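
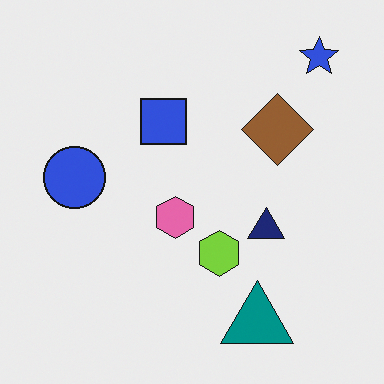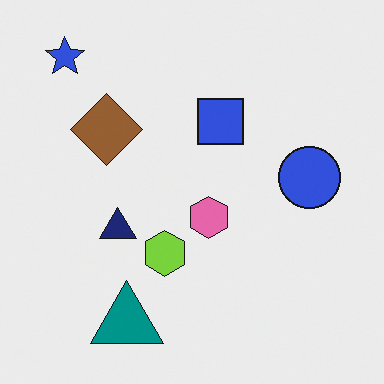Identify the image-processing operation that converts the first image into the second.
This is the original image flipped horizontally (left ↔ right).

The blue star is in the top-right of the first image and the top-left of the second — shapes on opposite sides of the vertical midline have swapped in a mirror flip.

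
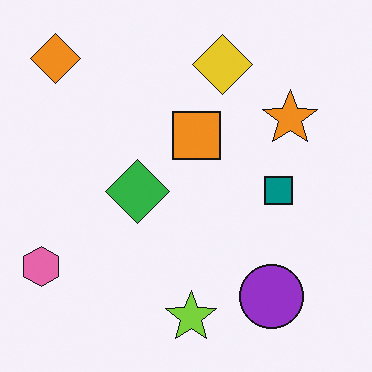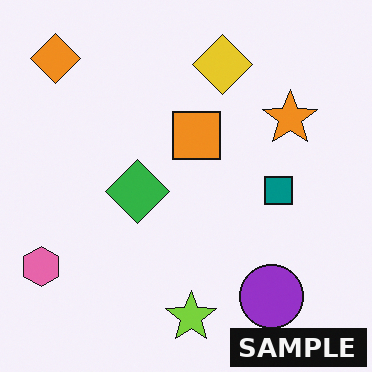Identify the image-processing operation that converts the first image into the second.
This is the original image watermarked with the text "SAMPLE" in the lower-right corner.

A dark label reading "SAMPLE" appears in the lower-right corner.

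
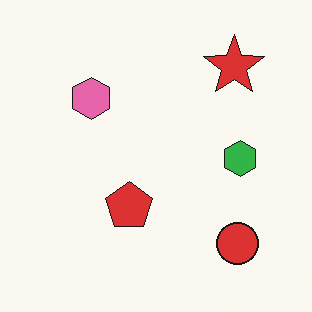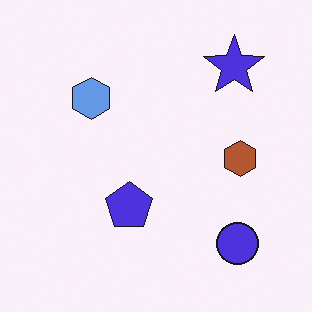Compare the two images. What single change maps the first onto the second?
The image was hue-shifted through roughly half the color wheel.

Every shape's color has rotated by the same amount around the hue wheel — a uniform hue shift.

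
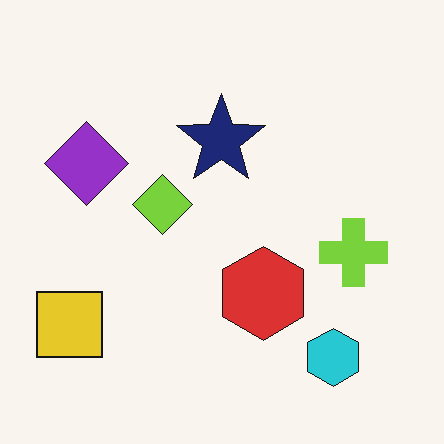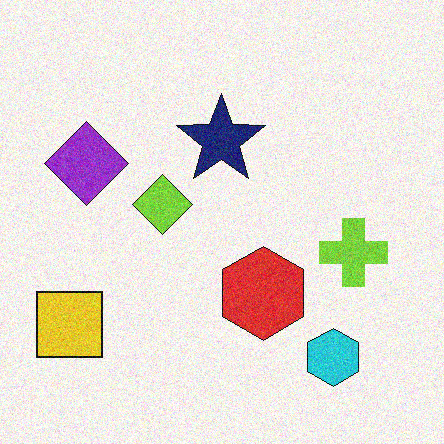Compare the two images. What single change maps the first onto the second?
The transformation is: degraded with moderate additive noise.

Random speckle covers the whole image, including the flat background.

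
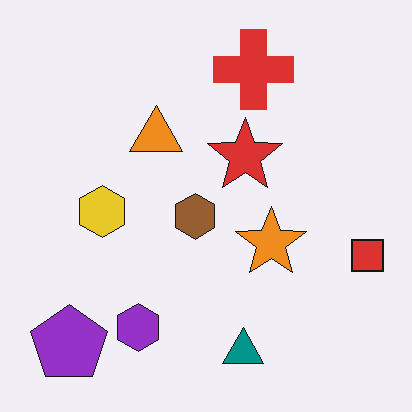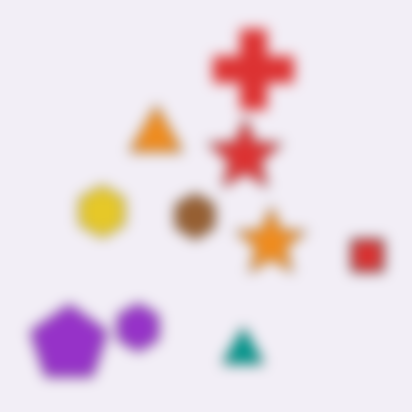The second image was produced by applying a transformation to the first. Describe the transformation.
The transformation is: strongly gaussian-blurred.

Shape edges and outlines are uniformly softened across the whole image.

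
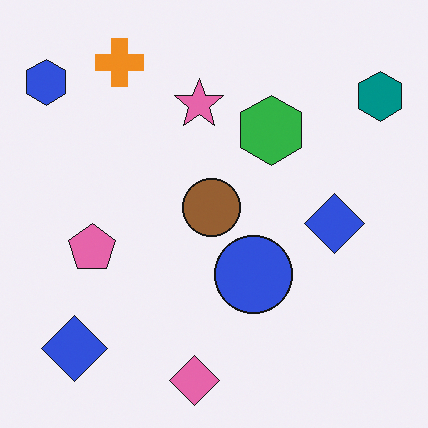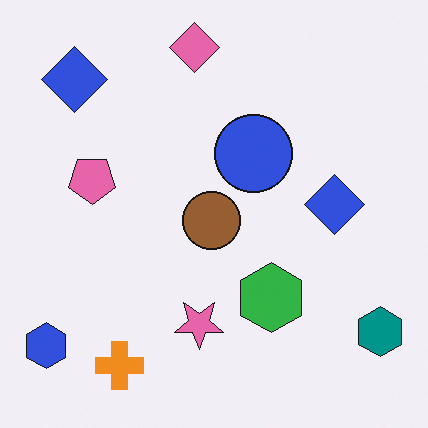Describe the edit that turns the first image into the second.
The transformation is: flipped vertically (top ↔ bottom).

The pink diamond is in the bottom of the first image and the top of the second — shapes on opposite sides of the horizontal midline have swapped in a mirror flip.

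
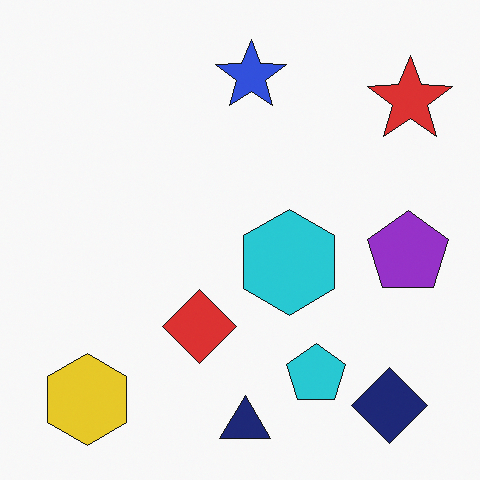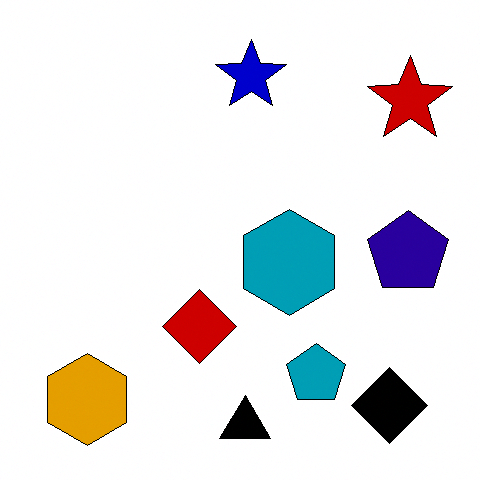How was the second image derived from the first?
The transformation is: boosted in contrast.

Tones are pushed away from mid-grey across the whole image — a global contrast change.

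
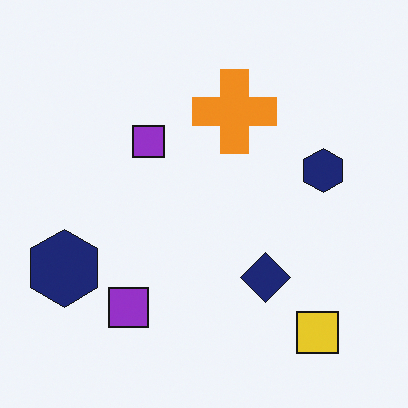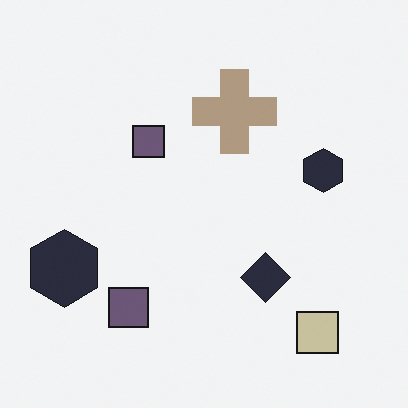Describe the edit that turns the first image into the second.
The second image is the first made much more muted (saturation change).

All colors are more muted and greyish — a global saturation change.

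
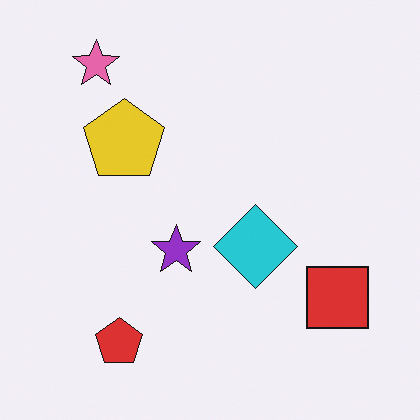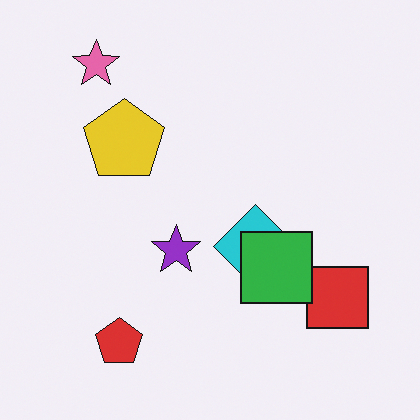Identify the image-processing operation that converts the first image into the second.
This is the original image overlaid with an additional green square.

A green square appears in the second image that is absent from the first.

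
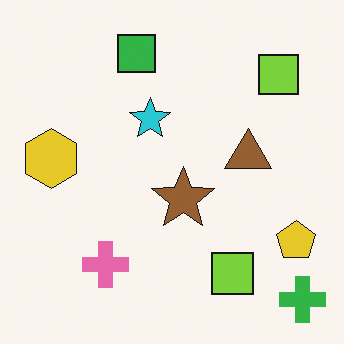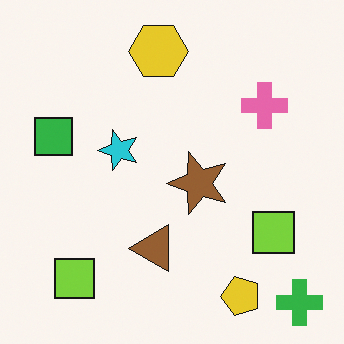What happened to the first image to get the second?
The transformation is: transposed (reflected across the top-left ↔ bottom-right diagonal).

Shapes have swapped their row and column positions — what was in the top-right is now in the bottom-left — a diagonal reflection.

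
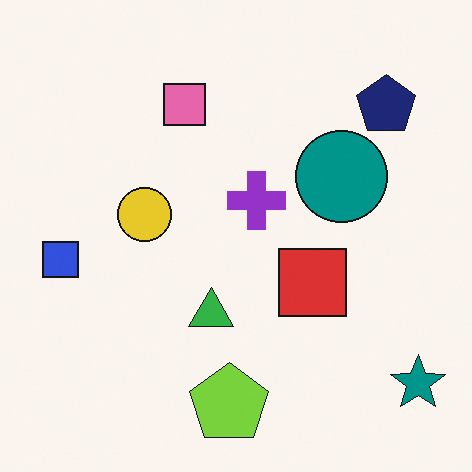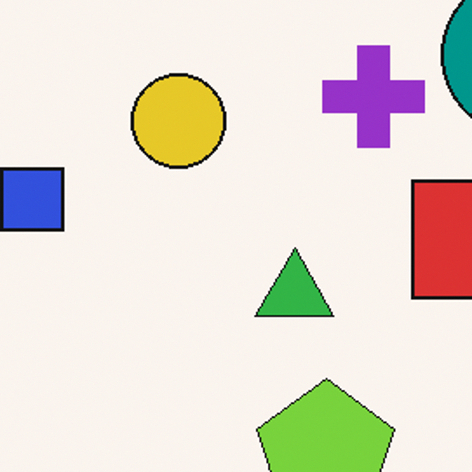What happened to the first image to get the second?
The second image is the first cropped to a noticeably smaller region and rescaled.

The visible shapes are larger and the field of view is narrower; shapes near the original edges may be partly or wholly outside the frame — a crop-and-rescale.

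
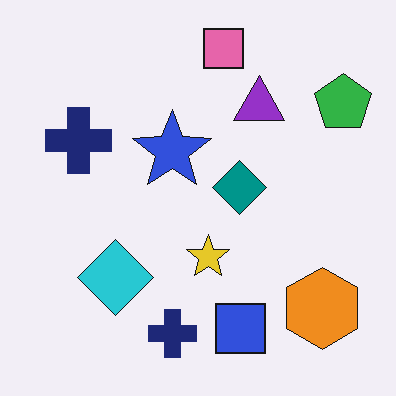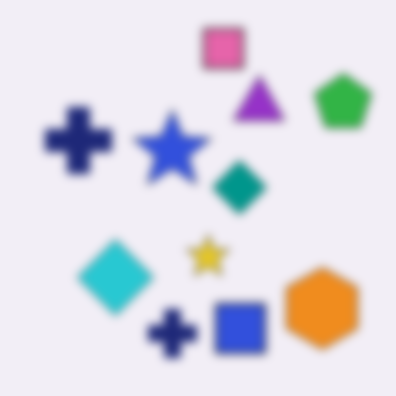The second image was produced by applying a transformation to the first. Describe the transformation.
This is the original image moderately blurred.

Shape edges and outlines are uniformly softened across the whole image.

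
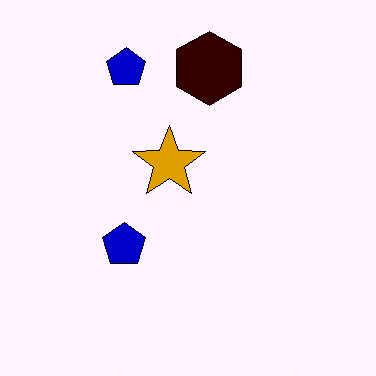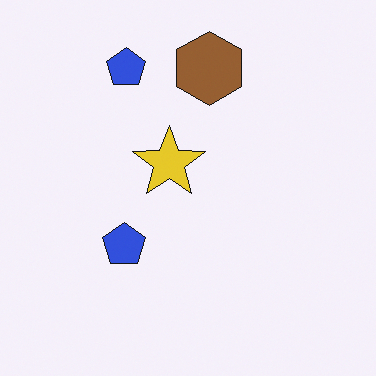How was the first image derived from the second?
This is the original image boosted in contrast.

Tones are pushed away from mid-grey across the whole image — a global contrast change.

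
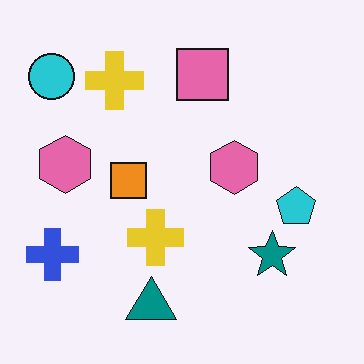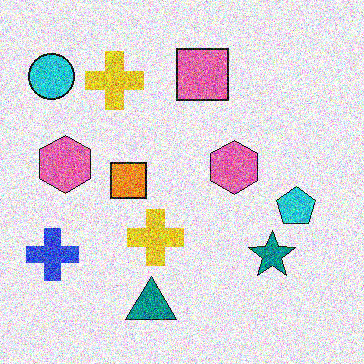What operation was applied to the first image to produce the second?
The transformation is: degraded with heavy additive noise.

Random speckle covers the whole image, including the flat background.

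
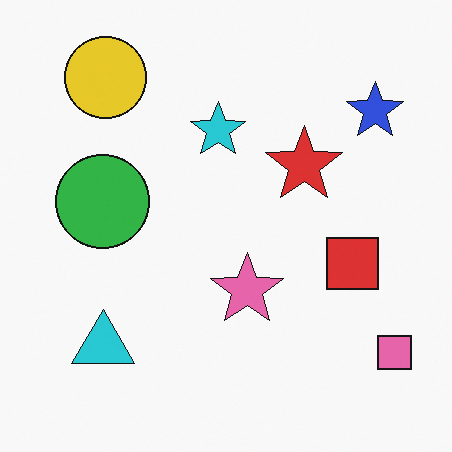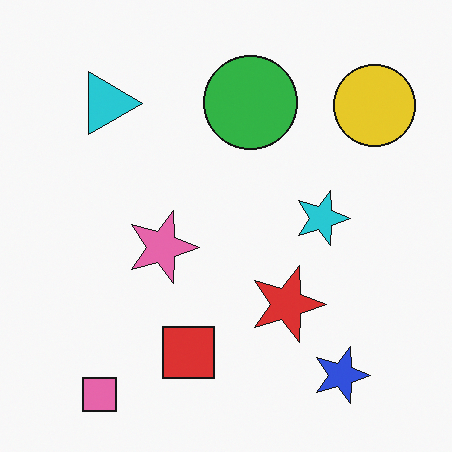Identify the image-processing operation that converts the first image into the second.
This is the original image rotated 90° clockwise.

The pink square sits in the bottom-right of the first image and the bottom-left of the second — consistent with a whole-image 90° clockwise rotation.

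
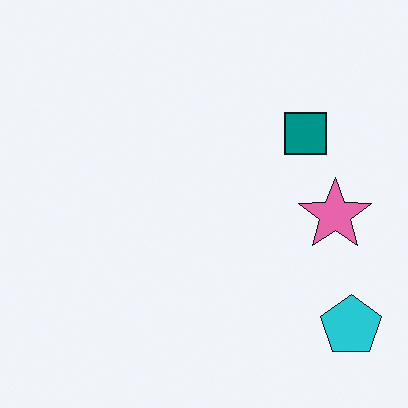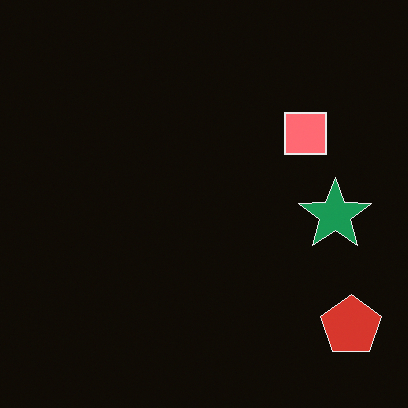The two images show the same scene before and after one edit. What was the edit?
The image was color-inverted (negative).

The light background has become dark and every shape's color is its complement — a photographic negative.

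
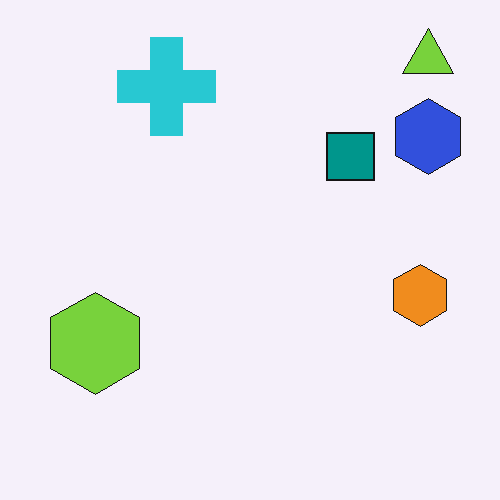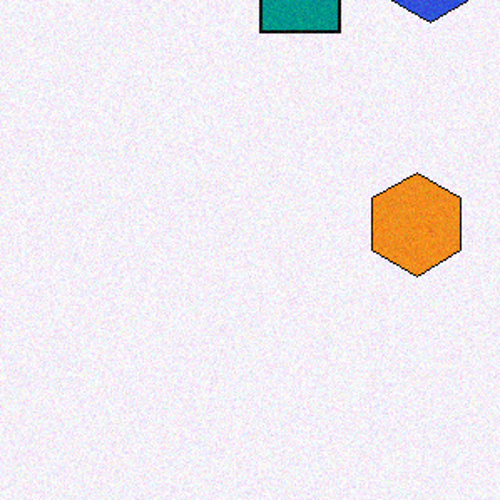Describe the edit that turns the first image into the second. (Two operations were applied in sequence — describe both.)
Degraded with a light layer of grain, then cropped to a noticeably smaller region and rescaled.

Random speckle covers the whole image, including the flat background. The visible shapes are larger and the field of view is narrower; shapes near the original edges may be partly or wholly outside the frame — a crop-and-rescale.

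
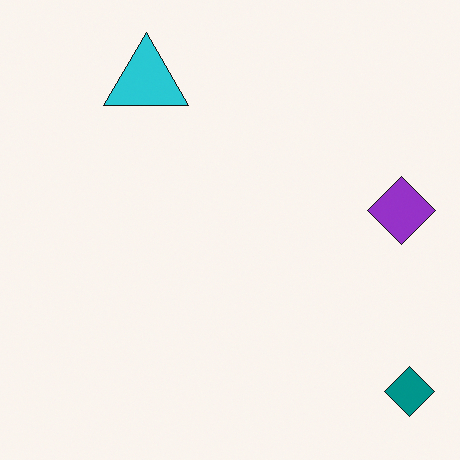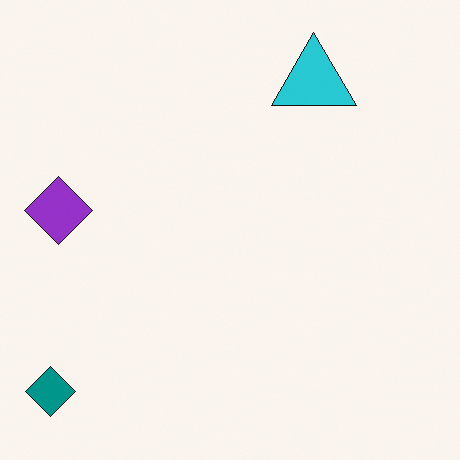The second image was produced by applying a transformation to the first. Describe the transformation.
This is the original image flipped horizontally (left ↔ right).

The teal diamond is in the bottom-right of the first image and the bottom-left of the second — shapes on opposite sides of the vertical midline have swapped in a mirror flip.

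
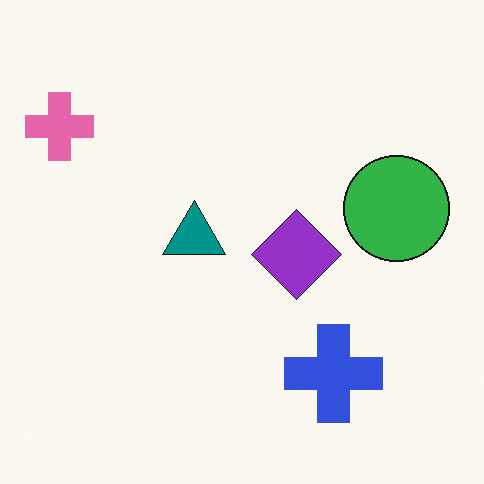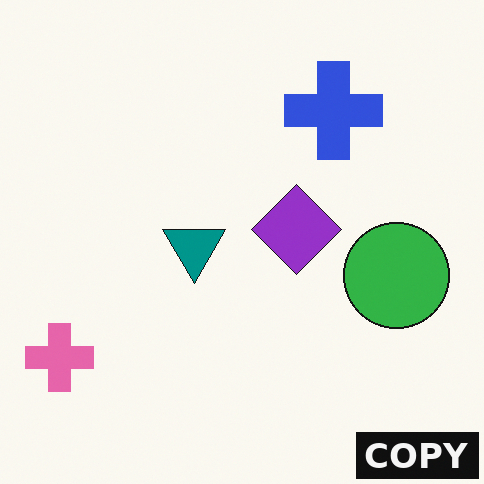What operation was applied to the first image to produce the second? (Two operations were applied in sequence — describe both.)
The second image is the first flipped vertically (top ↔ bottom), then watermarked with the text "COPY" in the lower-right corner.

The blue cross is in the bottom-right of the first image and the top-right of the second — shapes on opposite sides of the horizontal midline have swapped in a mirror flip. A dark label reading "COPY" appears in the lower-right corner.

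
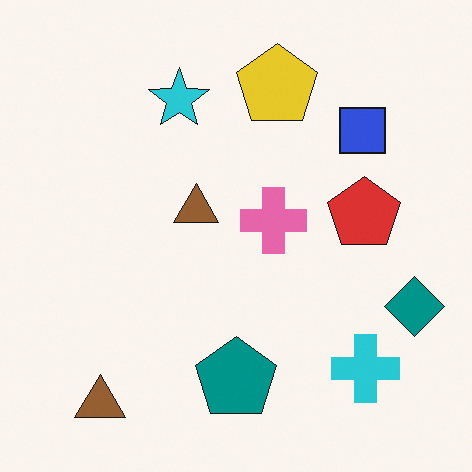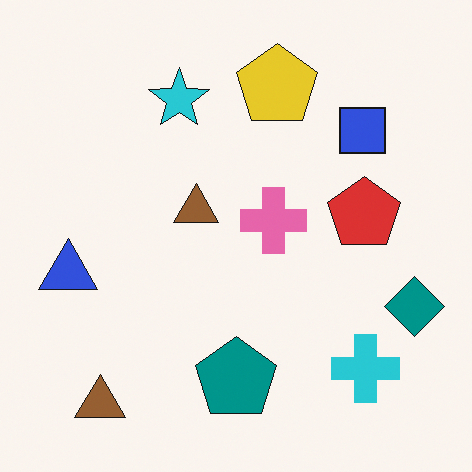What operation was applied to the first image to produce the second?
The second image is the first overlaid with an additional blue triangle.

A blue triangle appears in the second image that is absent from the first.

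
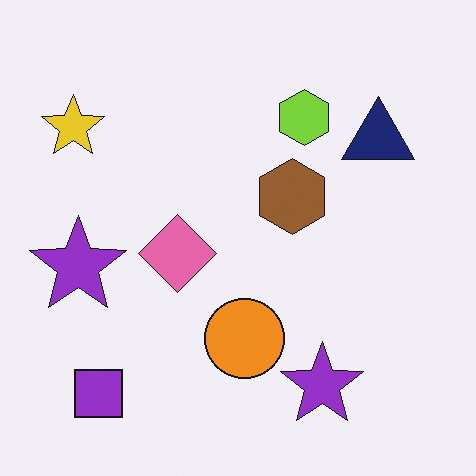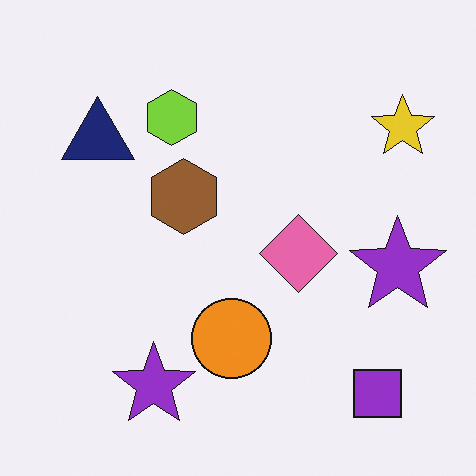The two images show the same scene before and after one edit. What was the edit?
The second image is the first flipped horizontally (left ↔ right).

The yellow star is in the top-left of the first image and the top-right of the second — shapes on opposite sides of the vertical midline have swapped in a mirror flip.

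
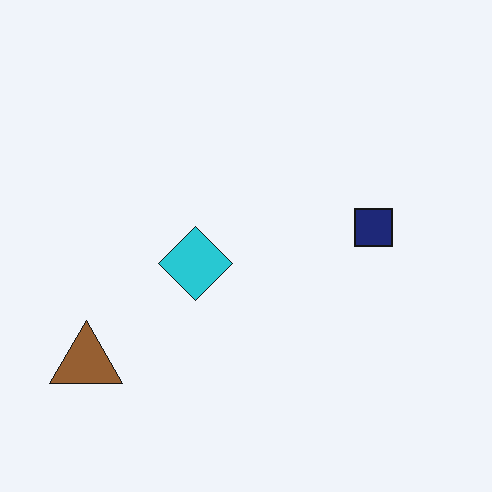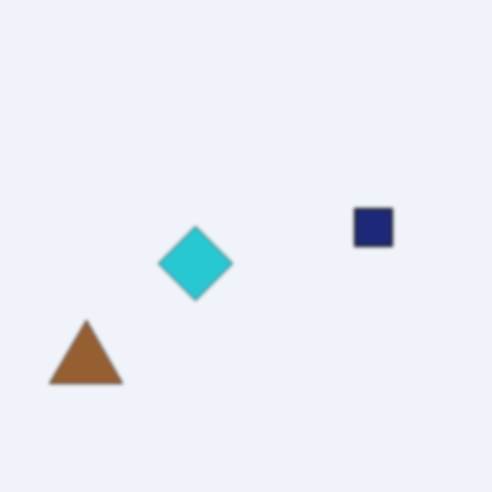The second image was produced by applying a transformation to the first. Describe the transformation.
This is the original image given a subtle gaussian blur.

Shape edges and outlines are uniformly softened across the whole image.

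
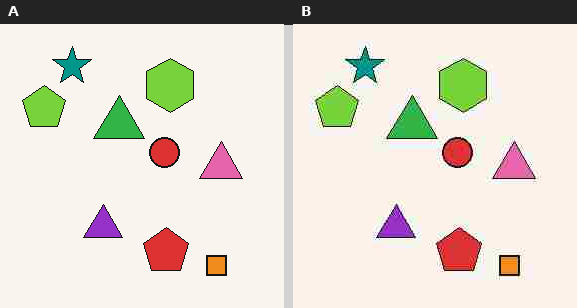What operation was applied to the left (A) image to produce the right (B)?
It was heavily JPEG-compressed with obvious blocking artifacts.

Blocky 8×8 compression artifacts appear around shape edges and the flat background shows ringing — characteristic JPEG degradation.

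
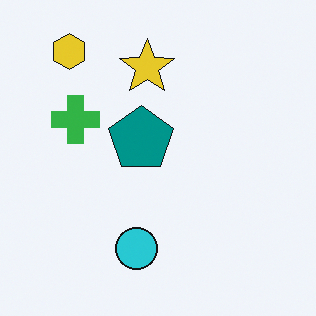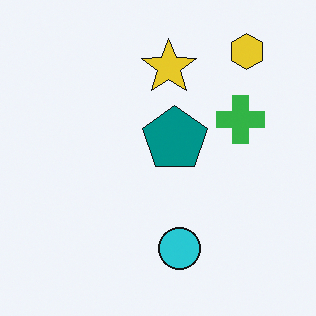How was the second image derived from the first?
It was flipped horizontally (left ↔ right).

The yellow hexagon is in the top-left of the first image and the top-right of the second — shapes on opposite sides of the vertical midline have swapped in a mirror flip.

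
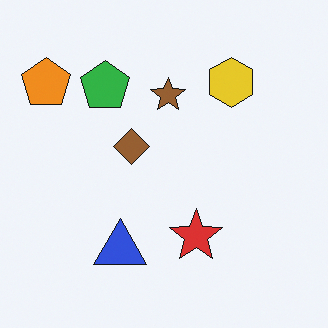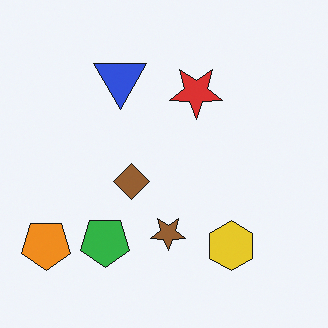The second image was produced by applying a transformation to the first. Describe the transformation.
Flipped vertically (top ↔ bottom).

The blue triangle is in the bottom of the first image and the top of the second — shapes on opposite sides of the horizontal midline have swapped in a mirror flip.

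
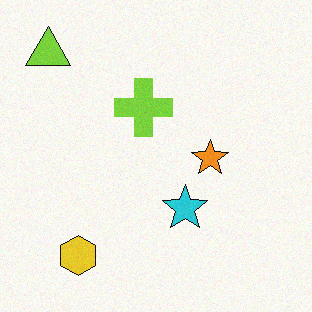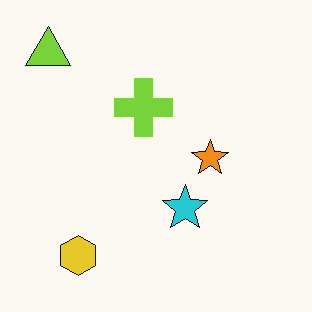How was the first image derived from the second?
The transformation is: degraded with a light layer of grain.

Random speckle covers the whole image, including the flat background.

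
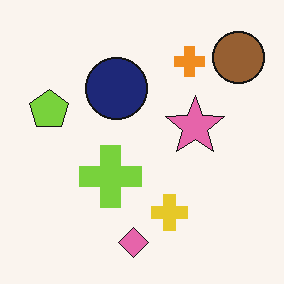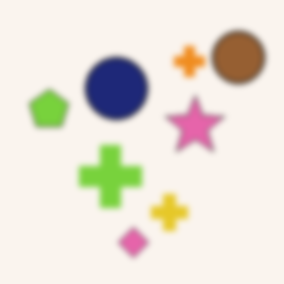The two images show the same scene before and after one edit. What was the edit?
This is the original image moderately blurred.

Shape edges and outlines are uniformly softened across the whole image.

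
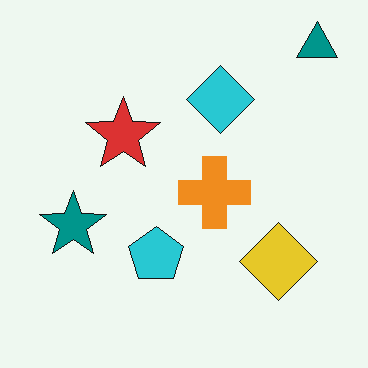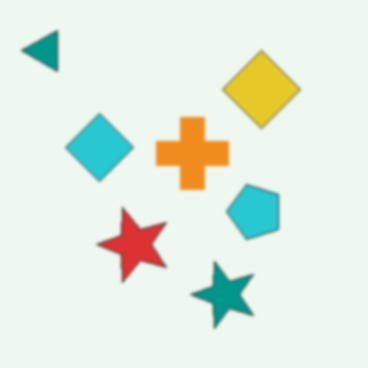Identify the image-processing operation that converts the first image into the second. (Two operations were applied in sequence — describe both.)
The second image is the first rotated 90° counter-clockwise, then lightly blurred.

The teal triangle sits in the top-right of the first image and the top-left of the second — consistent with a whole-image 90° counter-clockwise rotation. Shape edges and outlines are uniformly softened across the whole image.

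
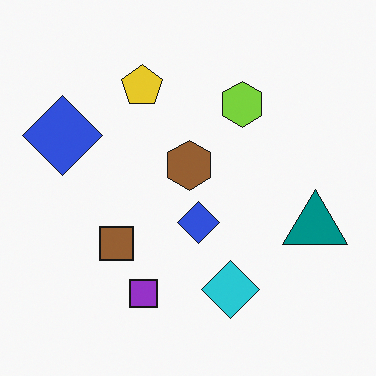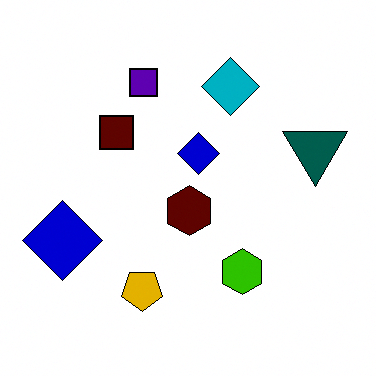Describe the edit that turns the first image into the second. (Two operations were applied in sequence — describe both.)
The image was flipped vertically (top ↔ bottom), then given much higher contrast.

The purple square is in the bottom of the first image and the top of the second — shapes on opposite sides of the horizontal midline have swapped in a mirror flip. Tones are pushed away from mid-grey across the whole image — a global contrast change.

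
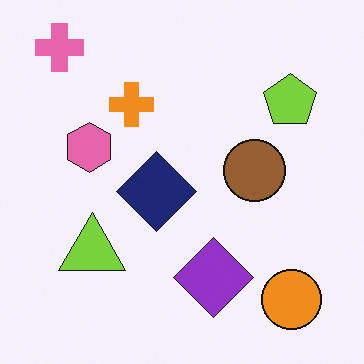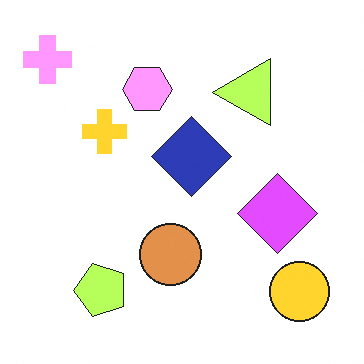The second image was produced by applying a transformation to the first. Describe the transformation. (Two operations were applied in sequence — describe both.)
The image was brightened a lot, then transposed (reflected across the top-left ↔ bottom-right diagonal).

Every pixel — background and shapes alike — is uniformly brightened. Shapes have swapped their row and column positions — what was in the top-right is now in the bottom-left — a diagonal reflection.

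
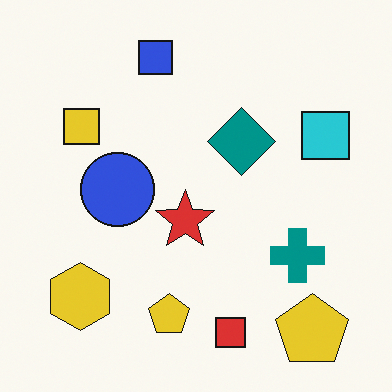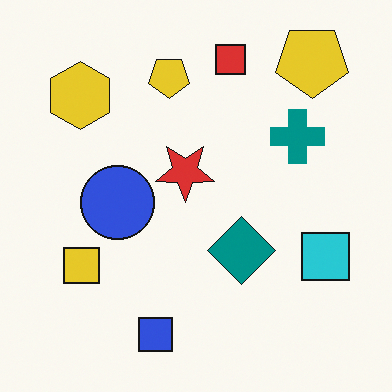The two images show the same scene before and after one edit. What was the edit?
The image was flipped vertically (top ↔ bottom).

The blue square is in the top of the first image and the bottom of the second — shapes on opposite sides of the horizontal midline have swapped in a mirror flip.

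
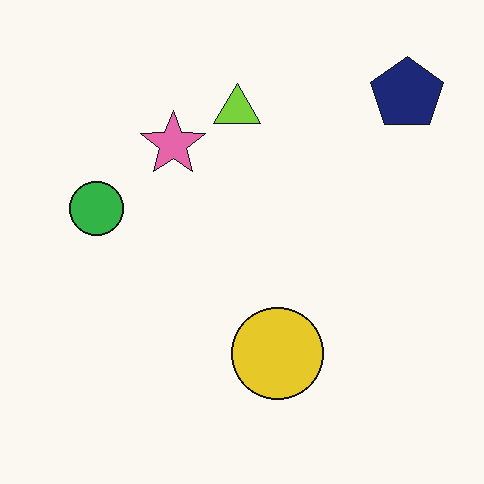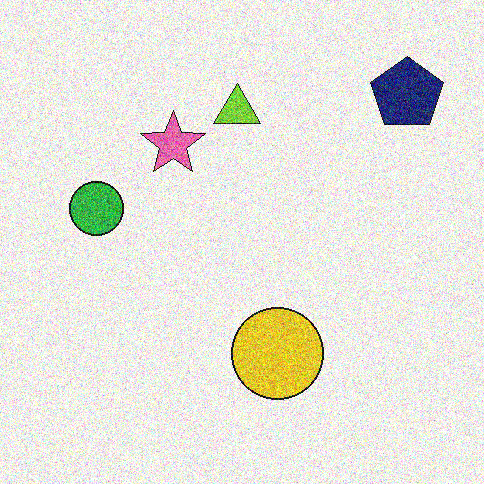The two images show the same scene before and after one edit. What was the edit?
Degraded with a thick layer of grain.

Random speckle covers the whole image, including the flat background.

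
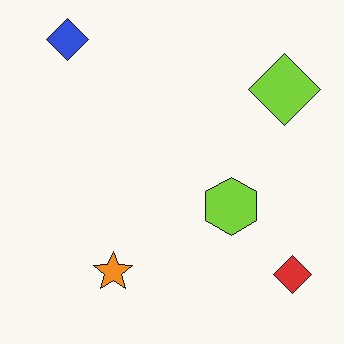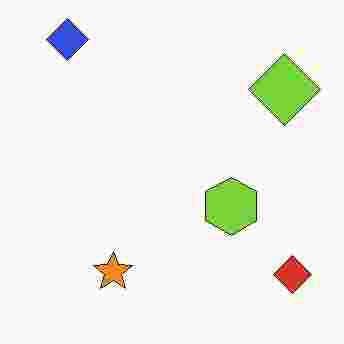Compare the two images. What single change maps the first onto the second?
The second image is the first degraded with heavy JPEG compression.

Blocky 8×8 compression artifacts appear around shape edges and the flat background shows ringing — characteristic JPEG degradation.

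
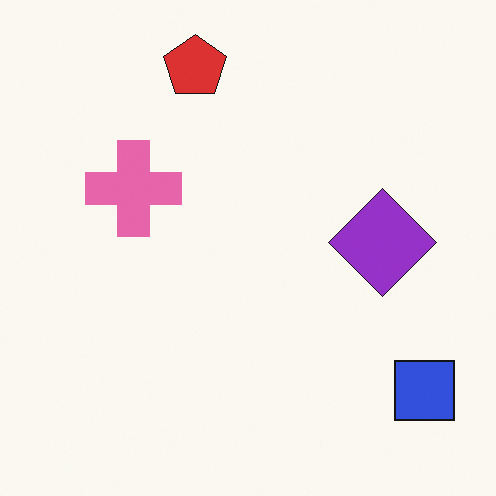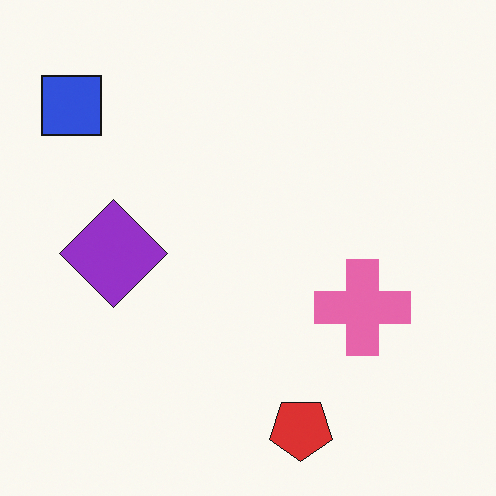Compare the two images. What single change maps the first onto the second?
The transformation is: rotated 180°.

The blue square sits in the bottom-right of the first image and the top-left of the second — consistent with a whole-image 180° rotation.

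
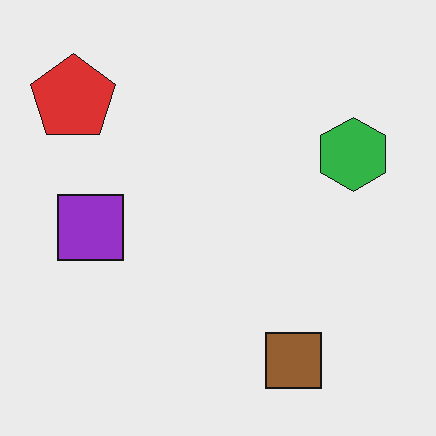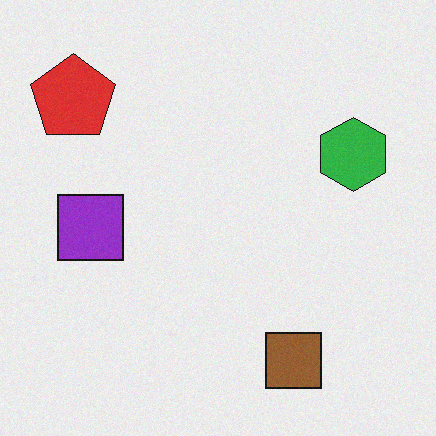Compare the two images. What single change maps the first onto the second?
The second image is the first degraded with light additive noise.

Random speckle covers the whole image, including the flat background.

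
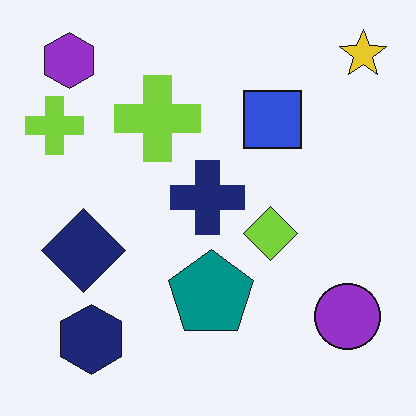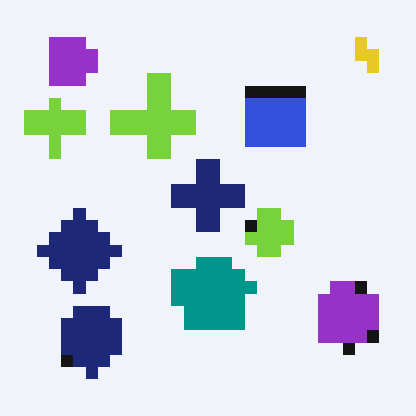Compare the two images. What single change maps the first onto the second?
The second image is the first heavily pixelated into large blocks.

Shapes are reduced to large square blocks; fine edges and outlines are lost — a downscale-then-upscale (mosaic) effect.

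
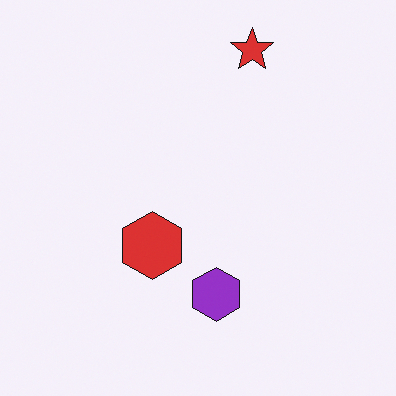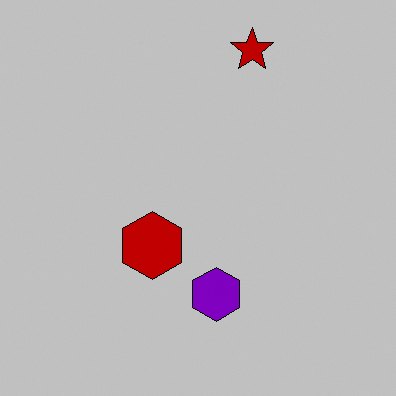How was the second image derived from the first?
The image was aggressively posterized.

Each flat color has snapped to a coarser quantized level — most visibly, the near-white background has dropped to a flat grey.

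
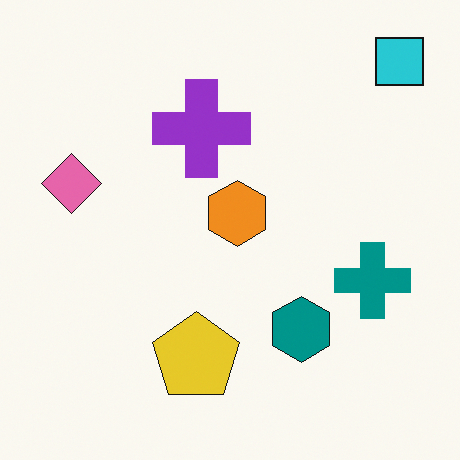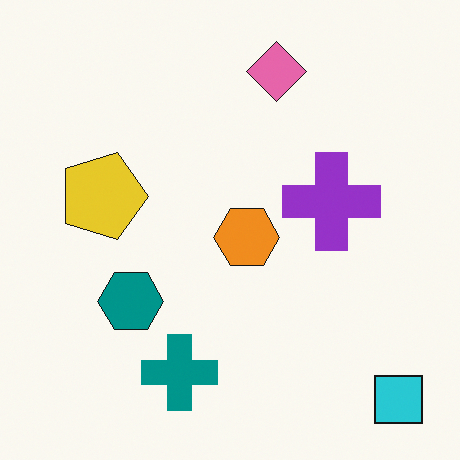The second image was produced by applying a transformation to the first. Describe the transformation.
The image was rotated 90° clockwise.

The cyan square sits in the top-right of the first image and the bottom-right of the second — consistent with a whole-image 90° clockwise rotation.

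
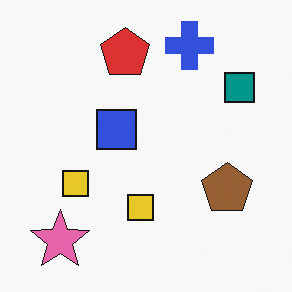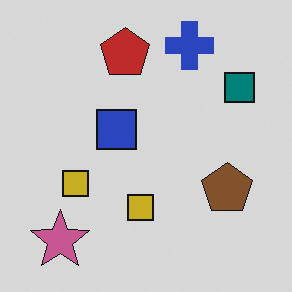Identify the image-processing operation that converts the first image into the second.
The second image is the first slightly darkened.

Every pixel — background and shapes alike — is uniformly darkened.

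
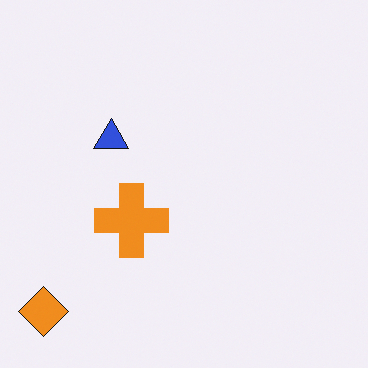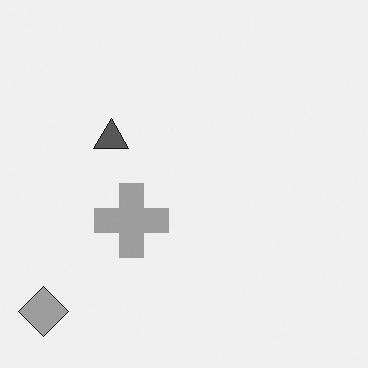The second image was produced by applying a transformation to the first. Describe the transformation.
The image was converted to grayscale.

All color is removed — every shape is now a shade of grey.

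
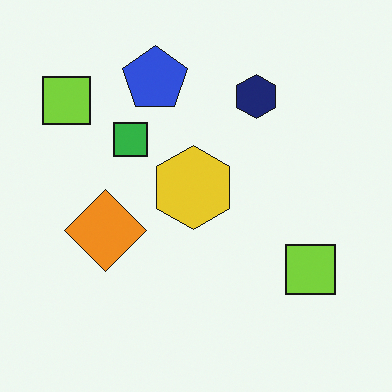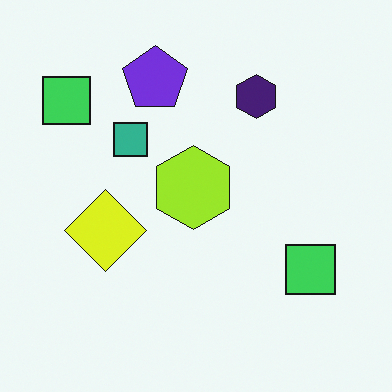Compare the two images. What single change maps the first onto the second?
The transformation is: hue-shifted by a small amount.

Every shape's color has rotated by the same amount around the hue wheel — a uniform hue shift.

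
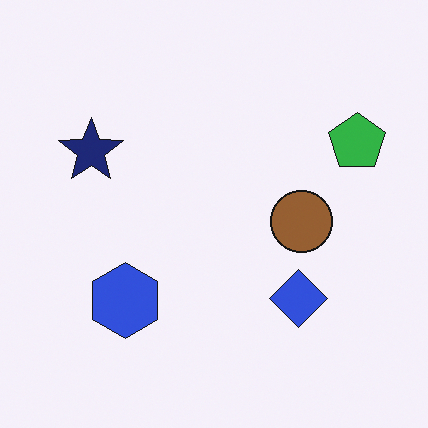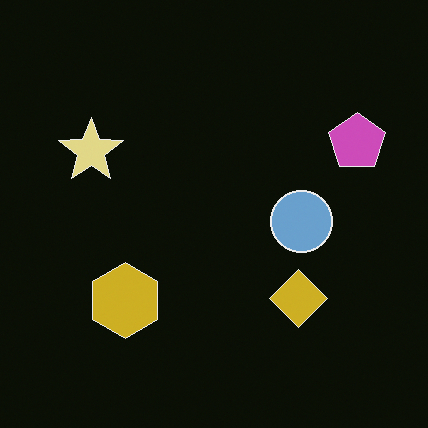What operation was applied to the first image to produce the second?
The transformation is: color-inverted (negative).

The light background has become dark and every shape's color is its complement — a photographic negative.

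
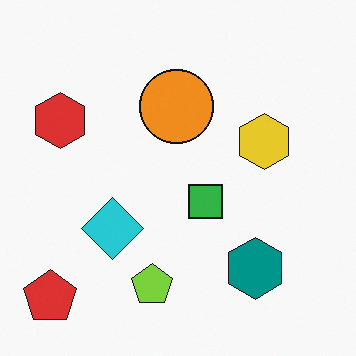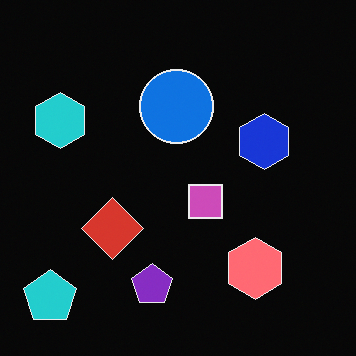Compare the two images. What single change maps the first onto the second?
The transformation is: color-inverted (negative).

The light background has become dark and every shape's color is its complement — a photographic negative.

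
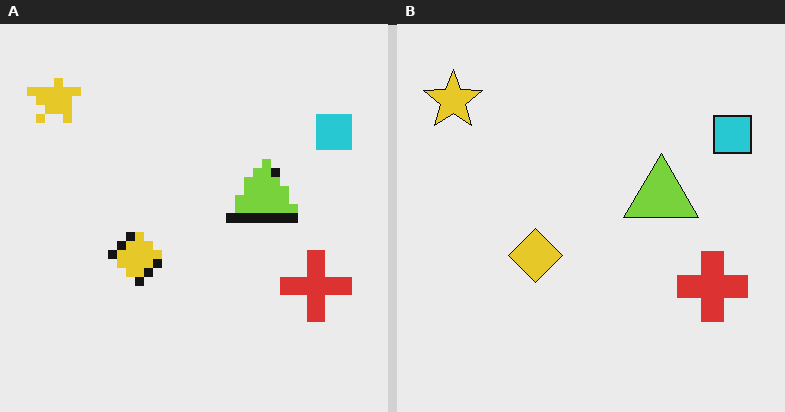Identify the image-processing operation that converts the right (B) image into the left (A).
The transformation is: heavily pixelated into large blocks.

Shapes are reduced to large square blocks; fine edges and outlines are lost — a downscale-then-upscale (mosaic) effect.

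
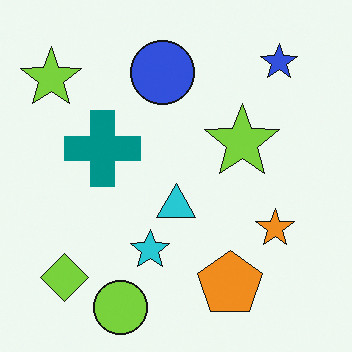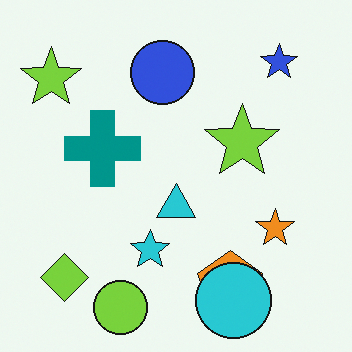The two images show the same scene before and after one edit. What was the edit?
This is the original image overlaid with an additional cyan circle.

A cyan circle appears in the second image that is absent from the first.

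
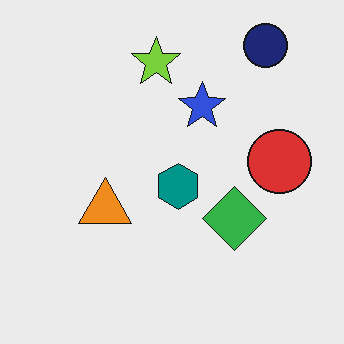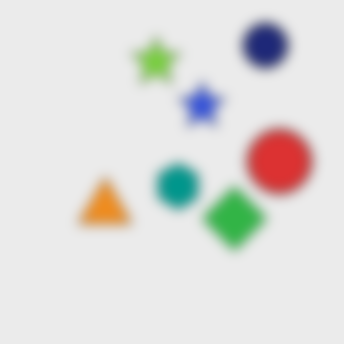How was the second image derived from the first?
This is the original image strongly gaussian-blurred.

Shape edges and outlines are uniformly softened across the whole image.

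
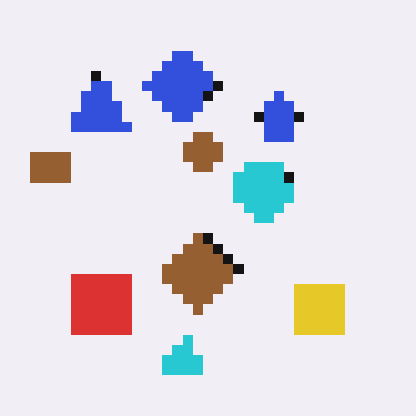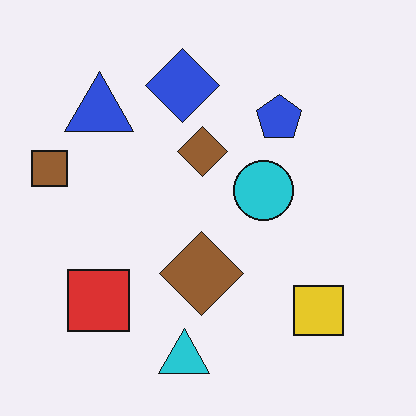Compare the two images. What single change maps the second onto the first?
The image was coarsely pixelated.

Shapes are reduced to large square blocks; fine edges and outlines are lost — a downscale-then-upscale (mosaic) effect.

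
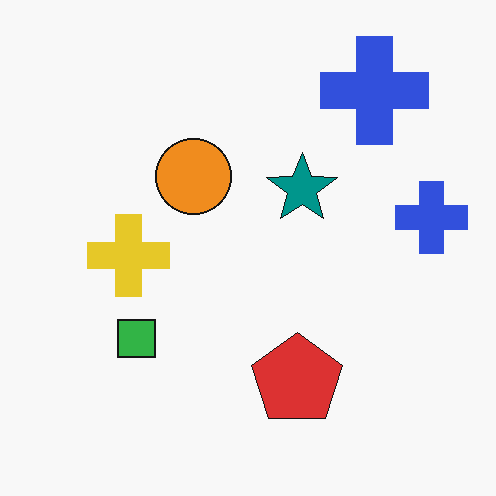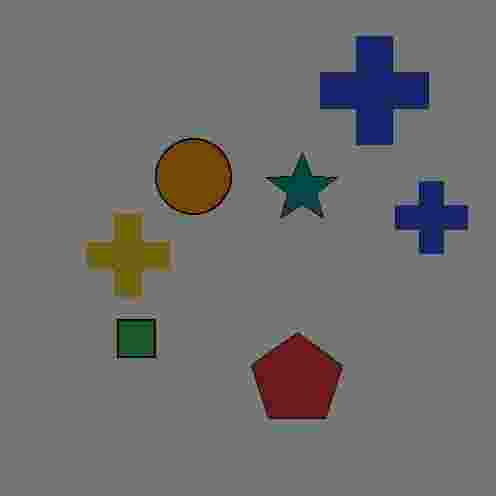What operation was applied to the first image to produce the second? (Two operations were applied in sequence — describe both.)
The transformation is: substantially darkened, then heavily JPEG-compressed with obvious blocking artifacts.

Every pixel — background and shapes alike — is uniformly darkened. Blocky 8×8 compression artifacts appear around shape edges and the flat background shows ringing — characteristic JPEG degradation.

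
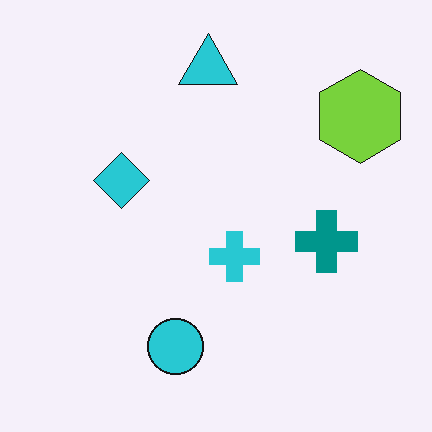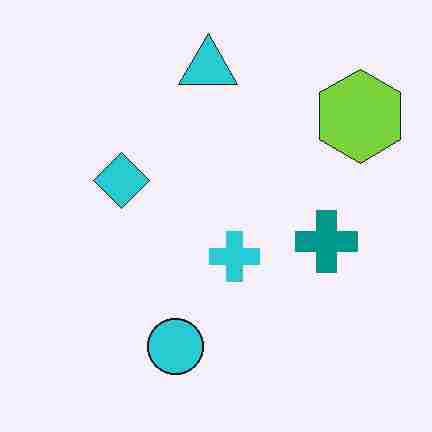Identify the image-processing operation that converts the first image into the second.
It was heavily JPEG-compressed with obvious blocking artifacts.

Blocky 8×8 compression artifacts appear around shape edges and the flat background shows ringing — characteristic JPEG degradation.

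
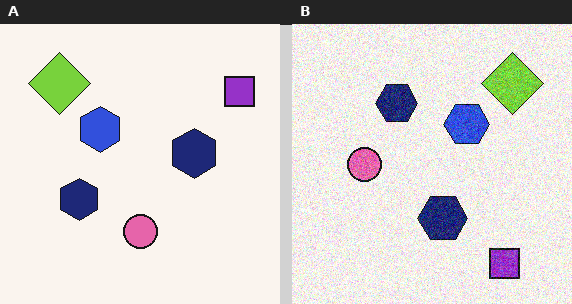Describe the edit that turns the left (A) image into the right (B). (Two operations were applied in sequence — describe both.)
Rotated 90° clockwise, then degraded with visible gaussian noise.

The purple square sits in the top-right of the left (A) image and the bottom-right of the right (B) — consistent with a whole-image 90° clockwise rotation. Random speckle covers the whole image, including the flat background.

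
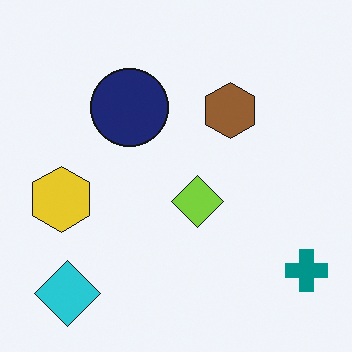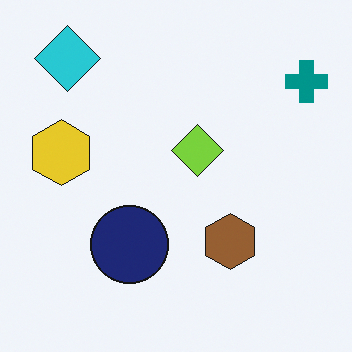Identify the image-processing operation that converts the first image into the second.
It was flipped vertically (top ↔ bottom).

The cyan diamond is in the bottom-left of the first image and the top-left of the second — shapes on opposite sides of the horizontal midline have swapped in a mirror flip.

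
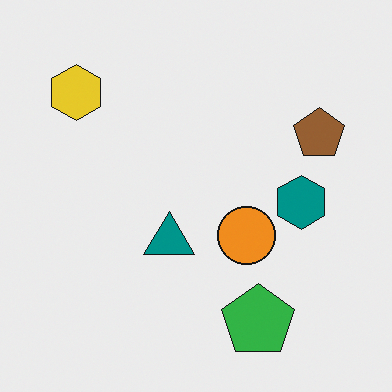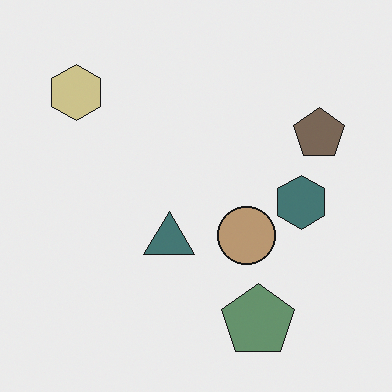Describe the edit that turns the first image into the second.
The image was made much more muted (saturation change).

All colors are more muted and greyish — a global saturation change.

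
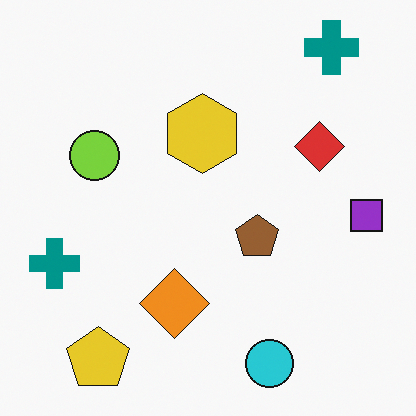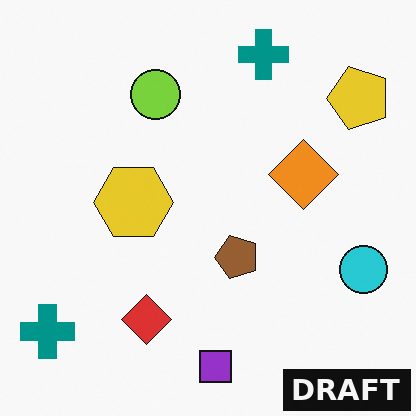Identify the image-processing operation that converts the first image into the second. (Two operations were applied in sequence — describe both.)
The image was transposed (reflected across the top-left ↔ bottom-right diagonal), then watermarked with the text "DRAFT" in the lower-right corner.

Shapes have swapped their row and column positions — what was in the top-right is now in the bottom-left — a diagonal reflection. A dark label reading "DRAFT" appears in the lower-right corner.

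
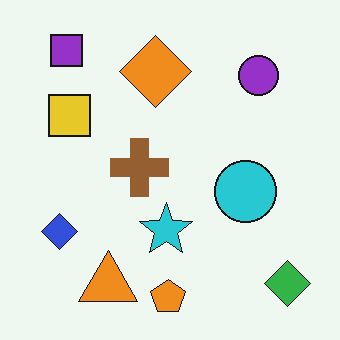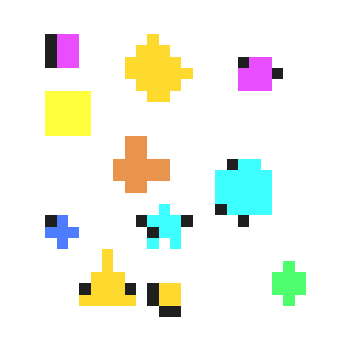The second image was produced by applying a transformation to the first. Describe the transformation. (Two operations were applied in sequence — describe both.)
The transformation is: brightened a lot, then heavily pixelated into large blocks.

Every pixel — background and shapes alike — is uniformly brightened. Shapes are reduced to large square blocks; fine edges and outlines are lost — a downscale-then-upscale (mosaic) effect.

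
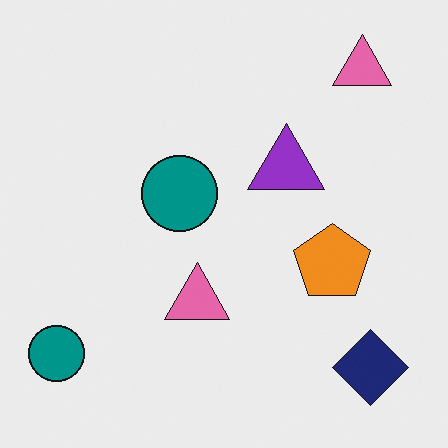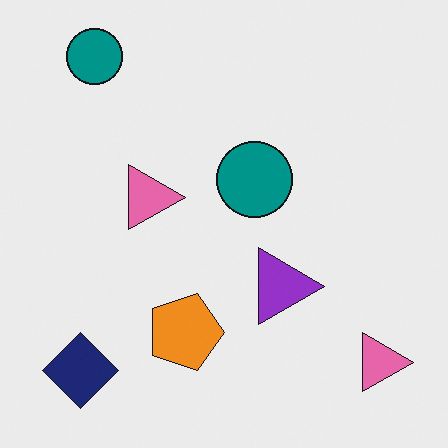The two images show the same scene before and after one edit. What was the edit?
The transformation is: rotated 90° clockwise.

The navy diamond sits in the bottom-right of the first image and the bottom-left of the second — consistent with a whole-image 90° clockwise rotation.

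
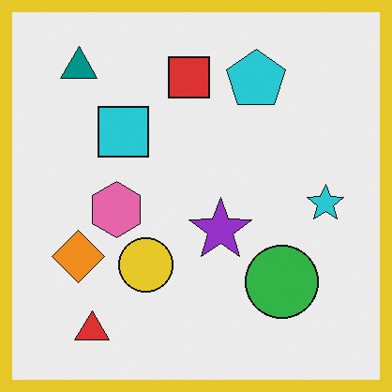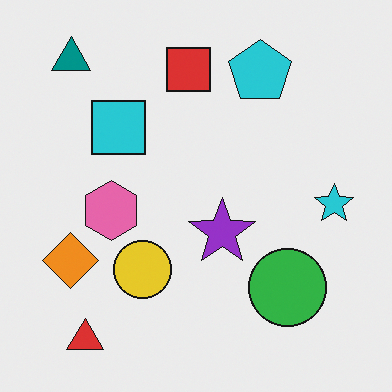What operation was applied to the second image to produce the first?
It was framed with a yellow border.

A solid yellow frame runs around the edge of the first image, with the content slightly shrunk inside it.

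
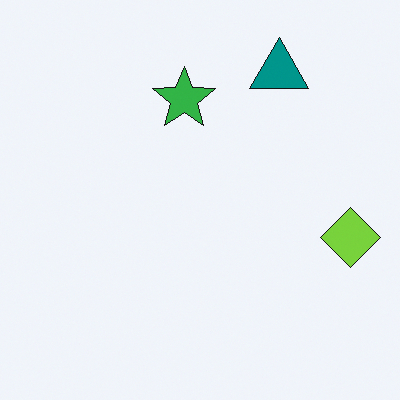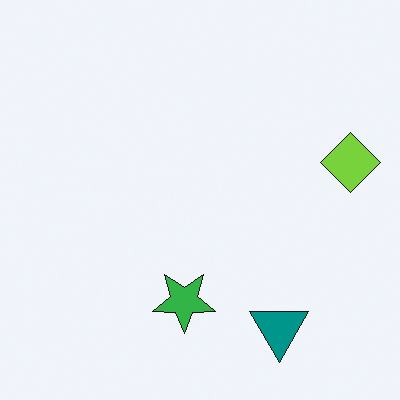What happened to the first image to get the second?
Flipped vertically (top ↔ bottom).

The teal triangle is in the top-right of the first image and the bottom-right of the second — shapes on opposite sides of the horizontal midline have swapped in a mirror flip.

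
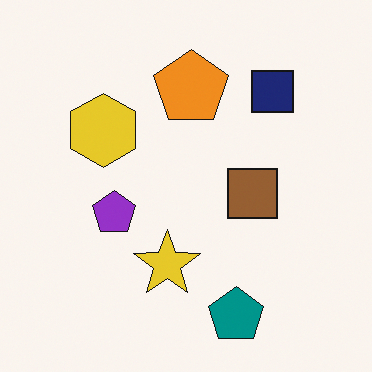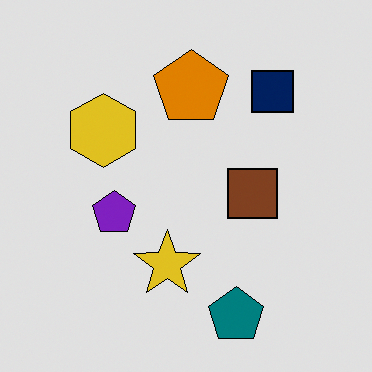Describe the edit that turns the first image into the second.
The transformation is: posterized to a reduced palette.

Each flat color has snapped to a coarser quantized level — most visibly, the near-white background has dropped to a flat grey.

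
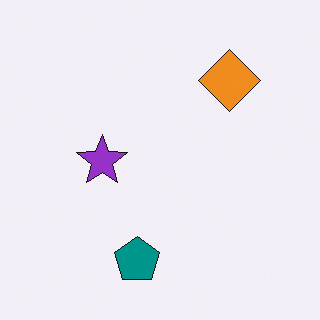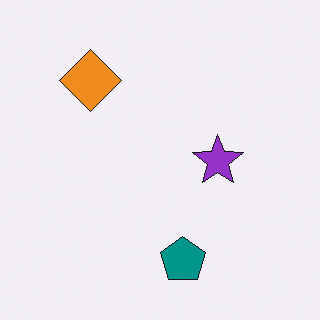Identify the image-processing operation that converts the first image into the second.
The transformation is: flipped horizontally (left ↔ right).

The orange diamond is in the top-right of the first image and the top-left of the second — shapes on opposite sides of the vertical midline have swapped in a mirror flip.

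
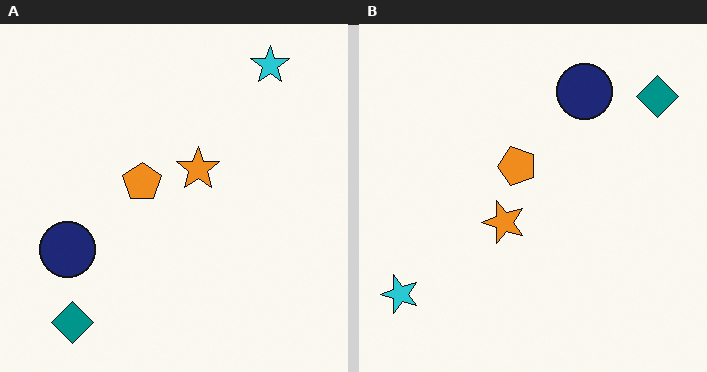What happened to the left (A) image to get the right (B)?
The transformation is: transposed (reflected across the top-left ↔ bottom-right diagonal).

Shapes have swapped their row and column positions — what was in the top-right is now in the bottom-left — a diagonal reflection.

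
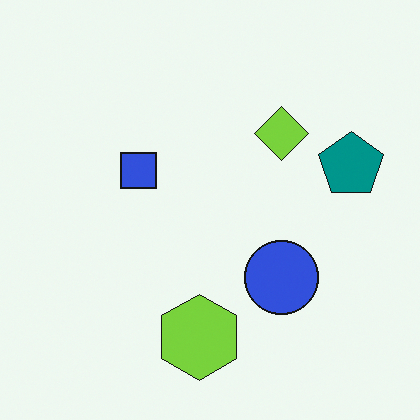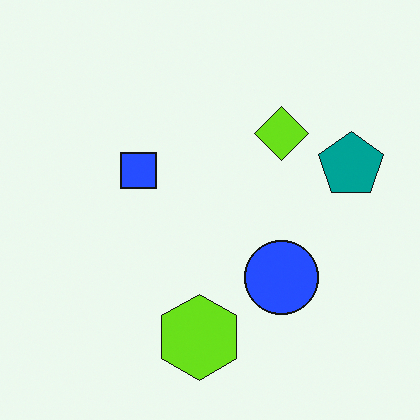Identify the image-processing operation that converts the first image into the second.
It was slightly oversaturated.

All colors are more vivid — a global saturation change.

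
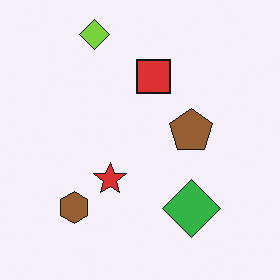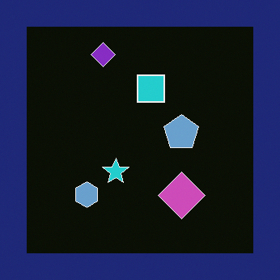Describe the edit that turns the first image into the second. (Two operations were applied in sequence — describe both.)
It was color-inverted (negative), then framed with a navy border.

The light background has become dark and every shape's color is its complement — a photographic negative. A solid navy frame runs around the edge of the second image, with the content slightly shrunk inside it.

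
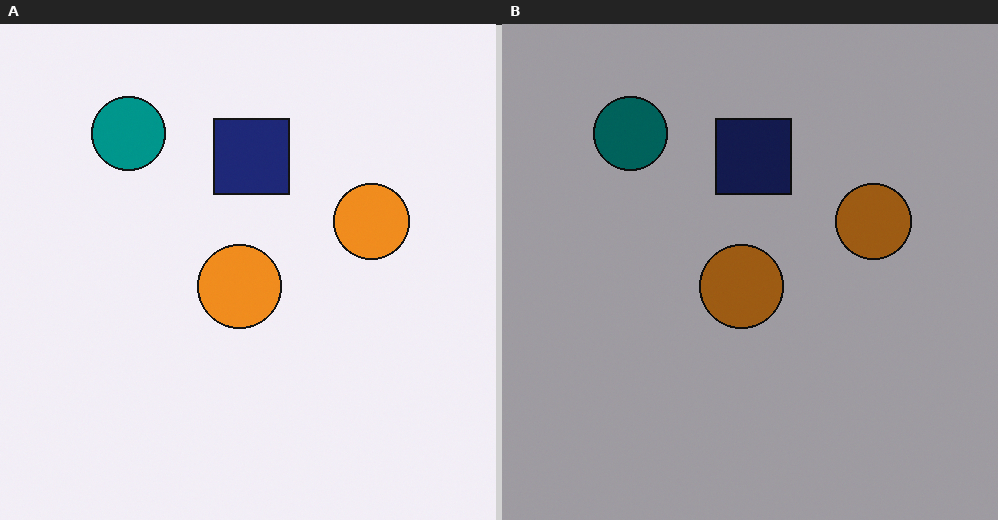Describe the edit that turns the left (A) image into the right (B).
The transformation is: darkened a lot.

Every pixel — background and shapes alike — is uniformly darkened.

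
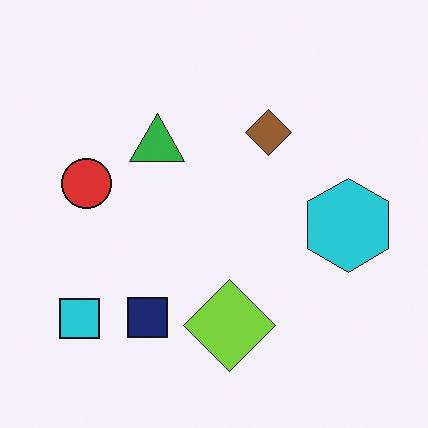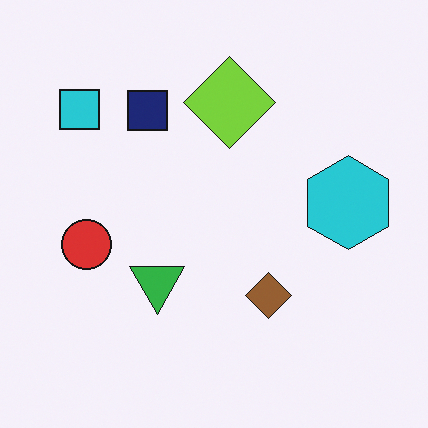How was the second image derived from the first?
The image was flipped vertically (top ↔ bottom).

The lime diamond is in the bottom of the first image and the top of the second — shapes on opposite sides of the horizontal midline have swapped in a mirror flip.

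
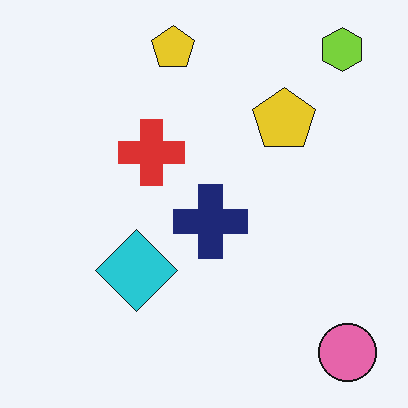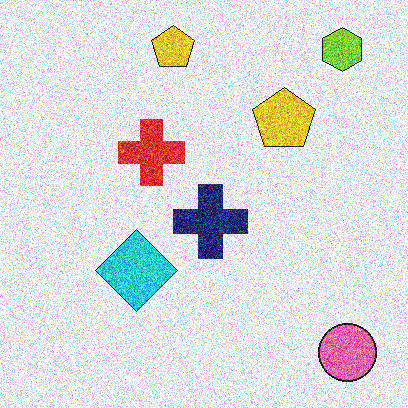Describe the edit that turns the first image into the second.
Degraded with heavy additive noise.

Random speckle covers the whole image, including the flat background.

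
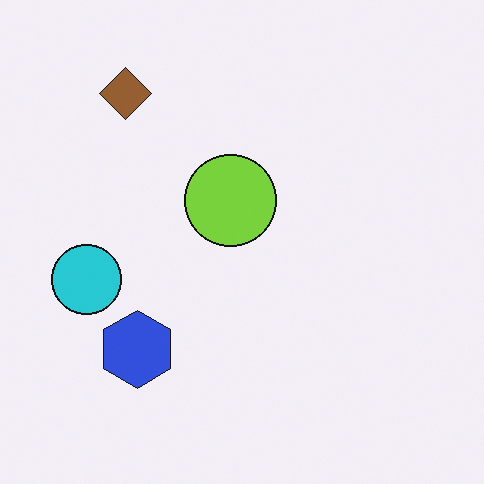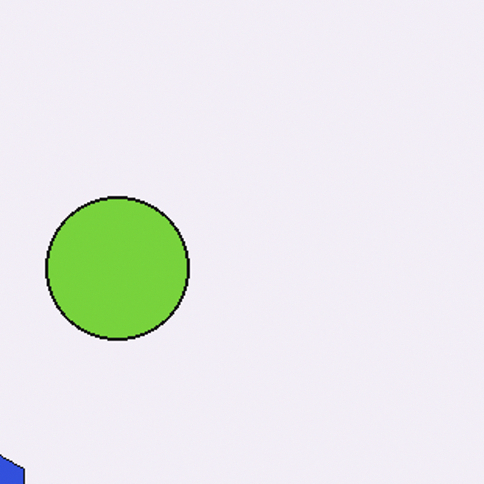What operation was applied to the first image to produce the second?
The transformation is: cropped slightly and scaled back up.

The visible shapes are larger and the field of view is narrower; shapes near the original edges may be partly or wholly outside the frame — a crop-and-rescale.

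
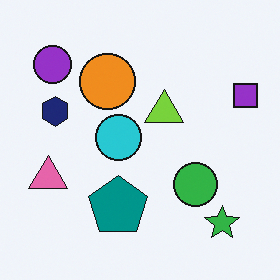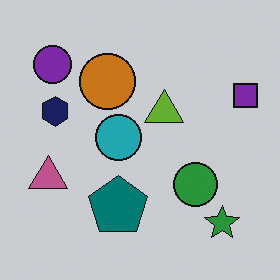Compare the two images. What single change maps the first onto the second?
The image was slightly darkened.

Every pixel — background and shapes alike — is uniformly darkened.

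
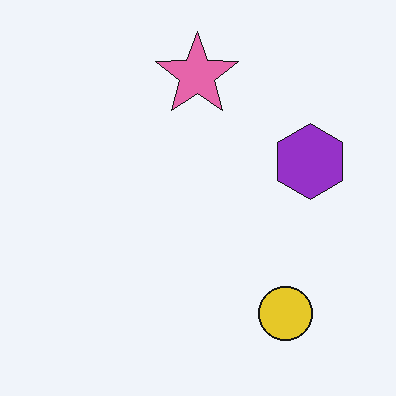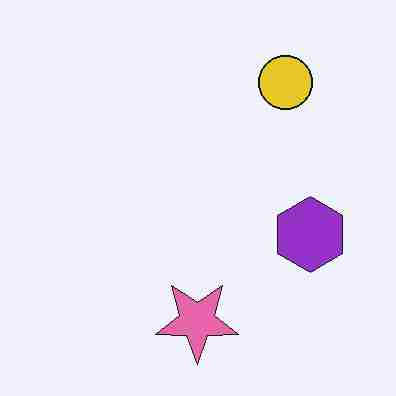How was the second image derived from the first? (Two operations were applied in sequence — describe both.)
Flipped vertically (top ↔ bottom), then heavily JPEG-compressed with obvious blocking artifacts.

The pink star is in the top of the first image and the bottom of the second — shapes on opposite sides of the horizontal midline have swapped in a mirror flip. Blocky 8×8 compression artifacts appear around shape edges and the flat background shows ringing — characteristic JPEG degradation.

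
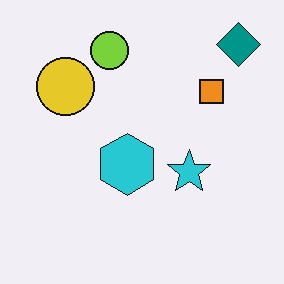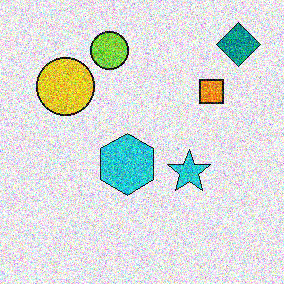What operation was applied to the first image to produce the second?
The transformation is: degraded with a thick layer of grain.

Random speckle covers the whole image, including the flat background.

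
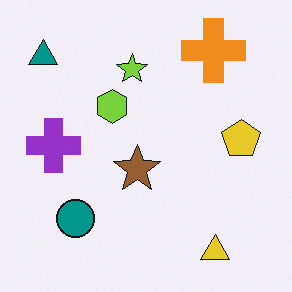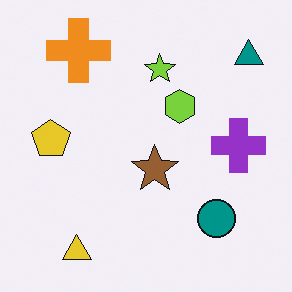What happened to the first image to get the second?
The image was flipped horizontally (left ↔ right).

The teal triangle is in the top-left of the first image and the top-right of the second — shapes on opposite sides of the vertical midline have swapped in a mirror flip.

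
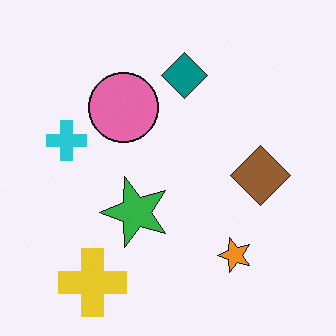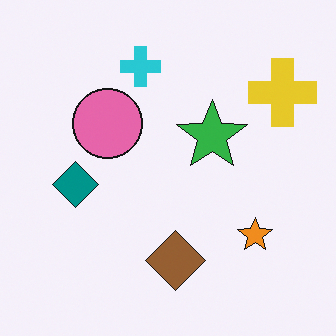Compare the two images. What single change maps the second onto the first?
This is the original image transposed (reflected across the top-left ↔ bottom-right diagonal).

Shapes have swapped their row and column positions — what was in the top-right is now in the bottom-left — a diagonal reflection.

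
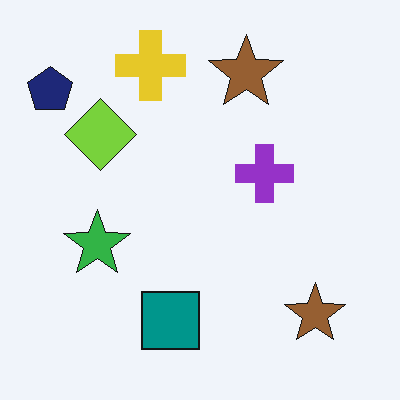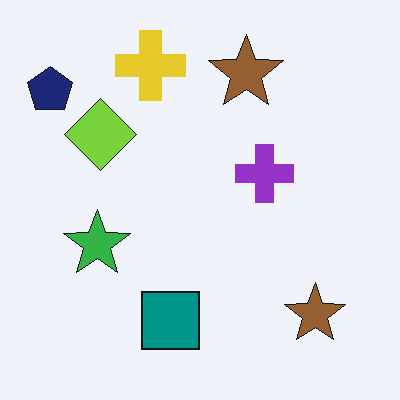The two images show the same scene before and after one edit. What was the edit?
The second image is the first JPEG-compressed with visible artifacts.

Blocky 8×8 compression artifacts appear around shape edges and the flat background shows ringing — characteristic JPEG degradation.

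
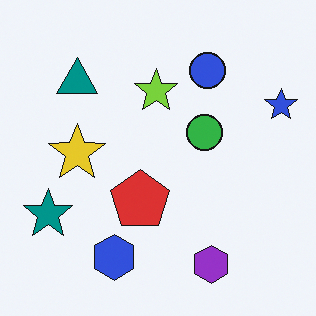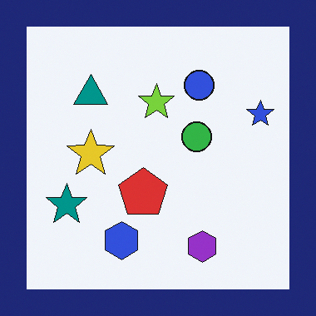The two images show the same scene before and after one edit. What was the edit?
This is the original image framed with a navy border.

A solid navy frame runs around the edge of the second image, with the content slightly shrunk inside it.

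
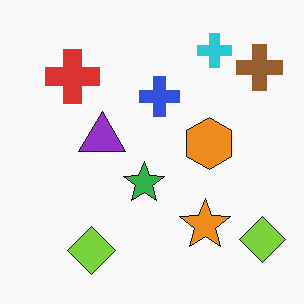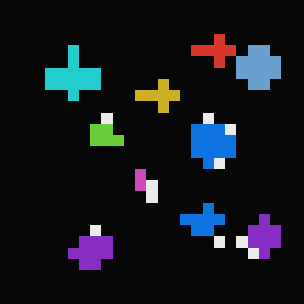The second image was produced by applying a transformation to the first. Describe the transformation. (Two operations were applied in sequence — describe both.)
The transformation is: heavily pixelated into large blocks, then color-inverted (negative).

Shapes are reduced to large square blocks; fine edges and outlines are lost — a downscale-then-upscale (mosaic) effect. The light background has become dark and every shape's color is its complement — a photographic negative.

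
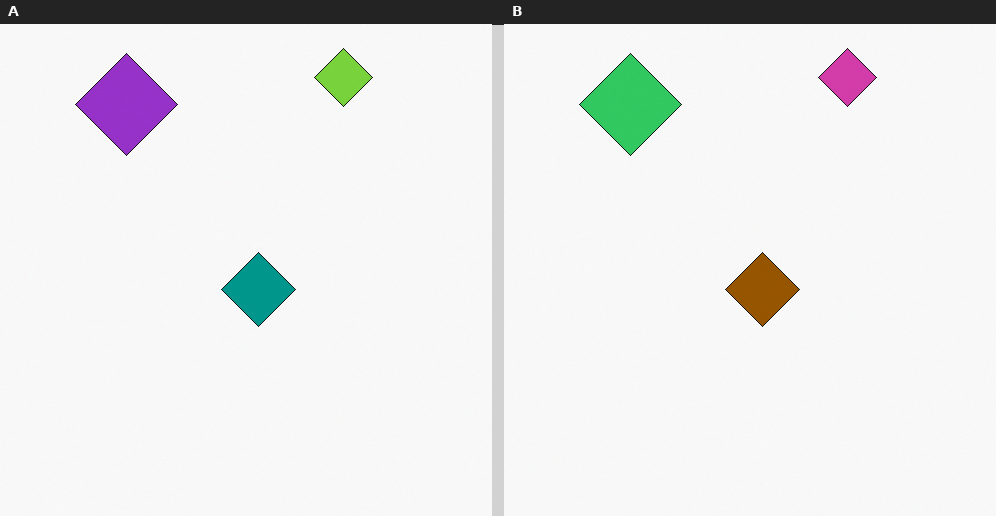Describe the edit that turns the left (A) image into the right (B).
The right (B) image is the left (A) hue-shifted by a large amount.

Every shape's color has rotated by the same amount around the hue wheel — a uniform hue shift.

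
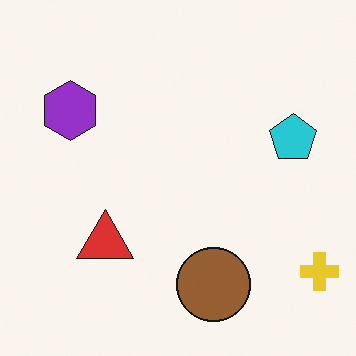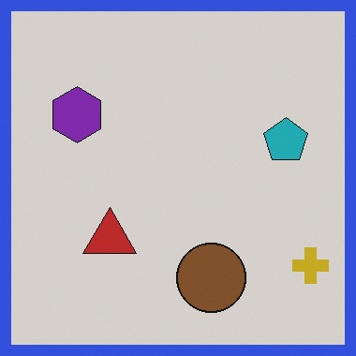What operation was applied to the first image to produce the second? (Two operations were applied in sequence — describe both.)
The image was darkened a little, then framed with a blue border.

Every pixel — background and shapes alike — is uniformly darkened. A solid blue frame runs around the edge of the second image, with the content slightly shrunk inside it.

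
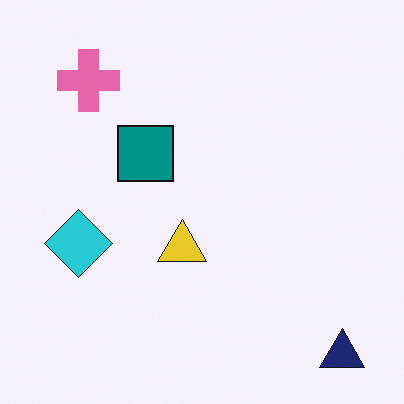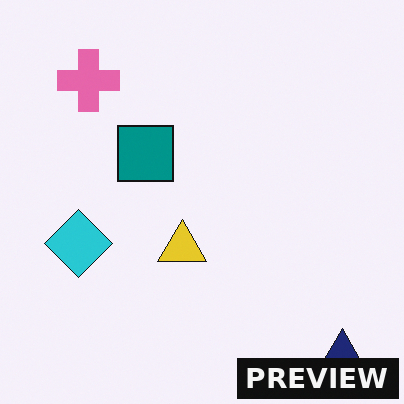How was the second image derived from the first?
Watermarked with the text "PREVIEW" in the lower-right corner.

A dark label reading "PREVIEW" appears in the lower-right corner.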